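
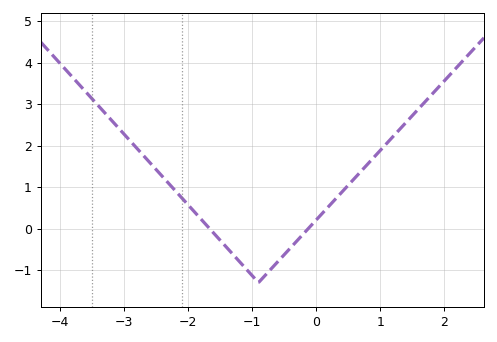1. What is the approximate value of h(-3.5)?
3.1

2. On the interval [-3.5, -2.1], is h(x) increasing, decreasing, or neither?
decreasing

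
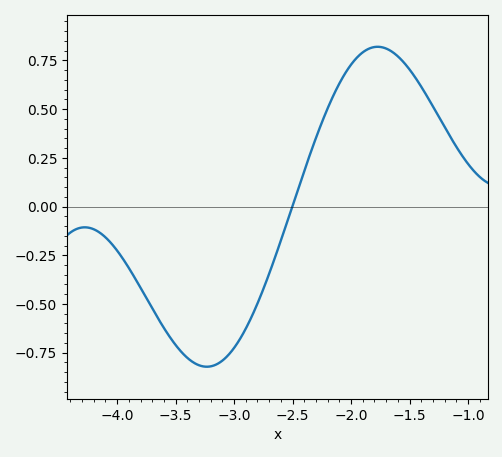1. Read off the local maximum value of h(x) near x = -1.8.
0.82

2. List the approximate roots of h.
-2.5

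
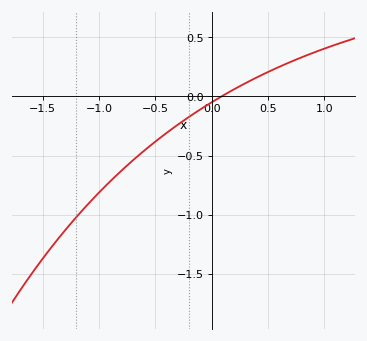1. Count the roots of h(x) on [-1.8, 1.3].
1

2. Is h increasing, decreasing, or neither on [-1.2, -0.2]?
increasing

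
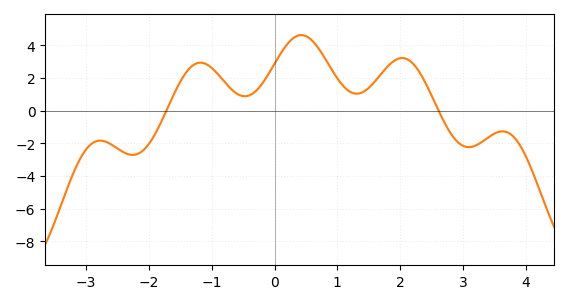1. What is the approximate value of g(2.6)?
0.105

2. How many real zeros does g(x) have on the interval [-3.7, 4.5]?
2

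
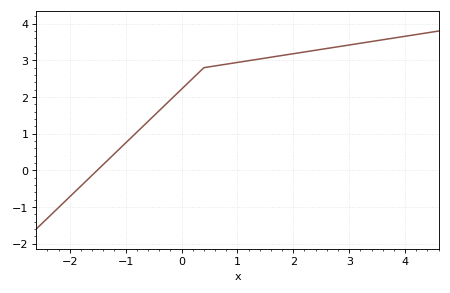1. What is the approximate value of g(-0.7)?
1.2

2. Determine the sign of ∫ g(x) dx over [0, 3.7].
positive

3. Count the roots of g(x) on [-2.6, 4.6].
1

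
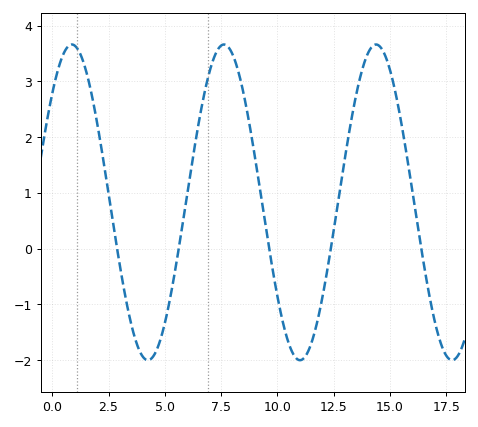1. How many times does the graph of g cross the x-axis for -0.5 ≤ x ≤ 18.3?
5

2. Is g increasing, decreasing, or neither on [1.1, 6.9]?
neither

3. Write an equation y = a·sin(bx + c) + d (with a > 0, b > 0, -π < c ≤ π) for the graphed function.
y = 2.83sin(0.93x + 0.76) + 0.83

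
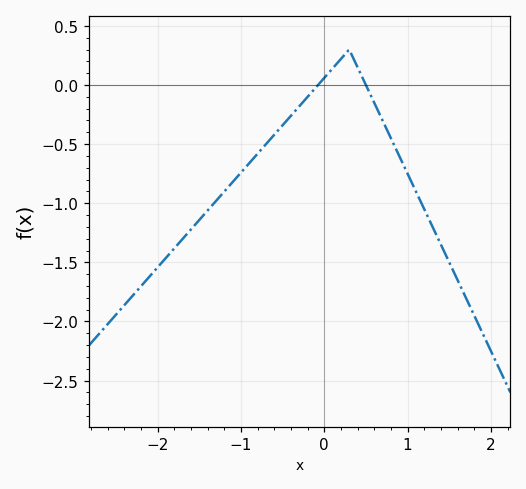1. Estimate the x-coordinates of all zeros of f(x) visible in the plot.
-0.1, 0.5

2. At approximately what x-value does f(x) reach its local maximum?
0.3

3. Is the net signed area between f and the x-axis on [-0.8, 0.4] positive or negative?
negative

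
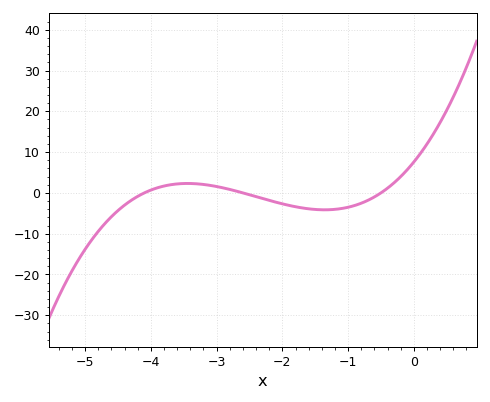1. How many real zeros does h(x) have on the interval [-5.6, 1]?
3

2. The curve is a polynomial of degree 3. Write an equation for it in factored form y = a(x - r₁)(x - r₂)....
y = 1.42(x + 4.1)(x + 2.6)(x + 0.5)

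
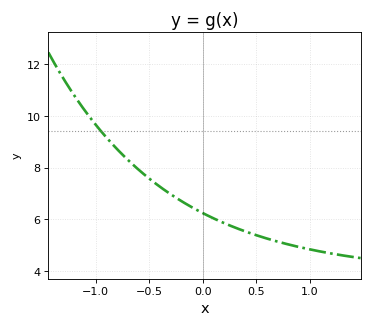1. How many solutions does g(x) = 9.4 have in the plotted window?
1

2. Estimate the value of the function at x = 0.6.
5.2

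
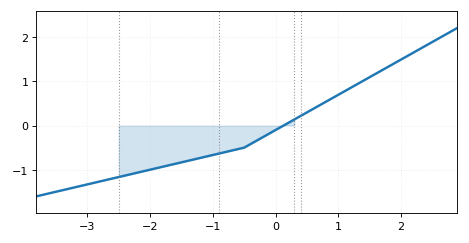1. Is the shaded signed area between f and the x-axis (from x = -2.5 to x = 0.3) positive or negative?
negative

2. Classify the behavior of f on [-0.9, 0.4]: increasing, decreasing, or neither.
increasing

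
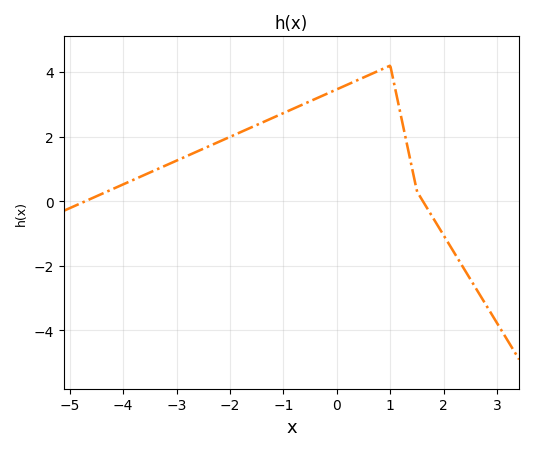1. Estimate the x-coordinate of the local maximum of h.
0.999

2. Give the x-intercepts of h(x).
-4.71, 1.61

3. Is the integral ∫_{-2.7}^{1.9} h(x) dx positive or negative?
positive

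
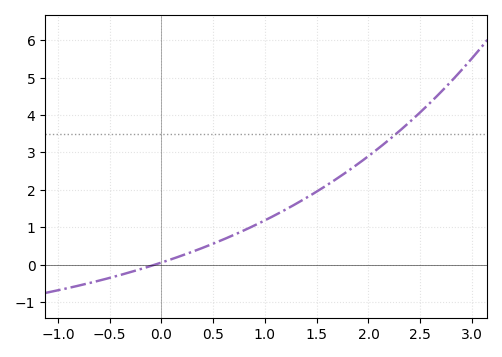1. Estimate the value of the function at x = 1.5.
2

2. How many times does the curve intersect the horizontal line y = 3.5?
1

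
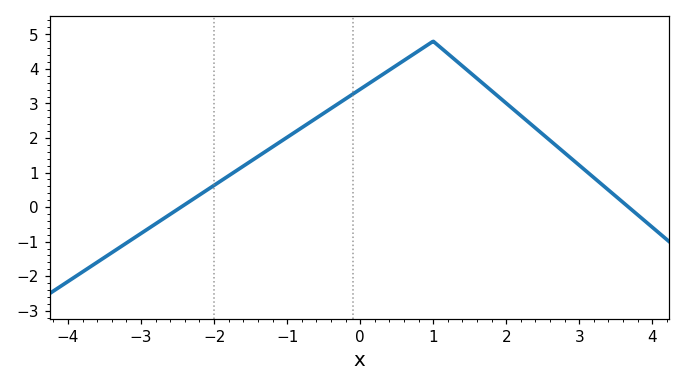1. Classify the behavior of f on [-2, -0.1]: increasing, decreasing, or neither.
increasing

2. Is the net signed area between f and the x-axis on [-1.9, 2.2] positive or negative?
positive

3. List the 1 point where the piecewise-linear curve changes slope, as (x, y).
(1, 4.8)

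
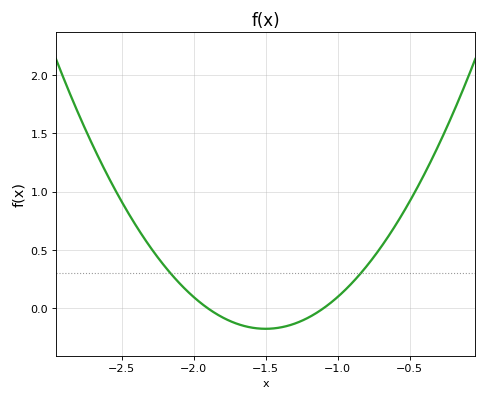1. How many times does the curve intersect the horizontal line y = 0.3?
2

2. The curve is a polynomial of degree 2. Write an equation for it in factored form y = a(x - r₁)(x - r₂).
y = 1.09(x + 1.9)(x + 1.1)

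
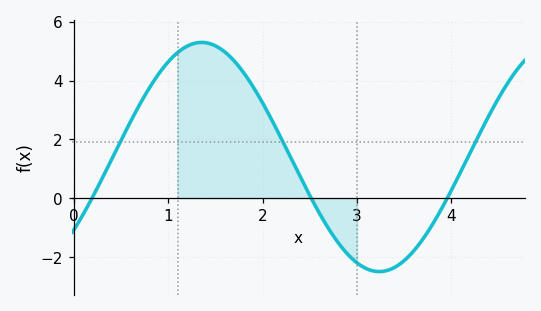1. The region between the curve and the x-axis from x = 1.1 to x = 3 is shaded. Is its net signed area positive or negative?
positive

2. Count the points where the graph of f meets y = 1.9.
3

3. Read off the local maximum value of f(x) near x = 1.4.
5.2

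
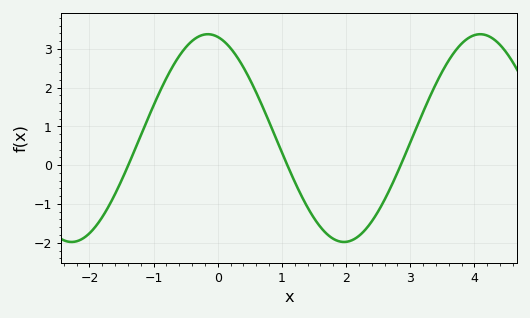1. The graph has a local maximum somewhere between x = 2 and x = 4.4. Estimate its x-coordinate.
4.09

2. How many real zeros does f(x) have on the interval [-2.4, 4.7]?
3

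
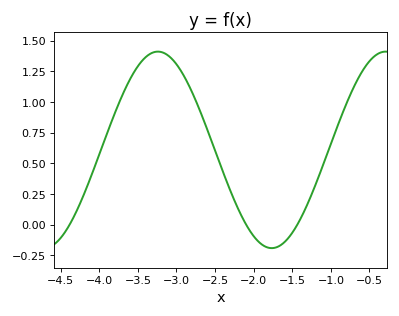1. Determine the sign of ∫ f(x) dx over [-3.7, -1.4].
positive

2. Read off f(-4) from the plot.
0.58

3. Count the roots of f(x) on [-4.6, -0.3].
3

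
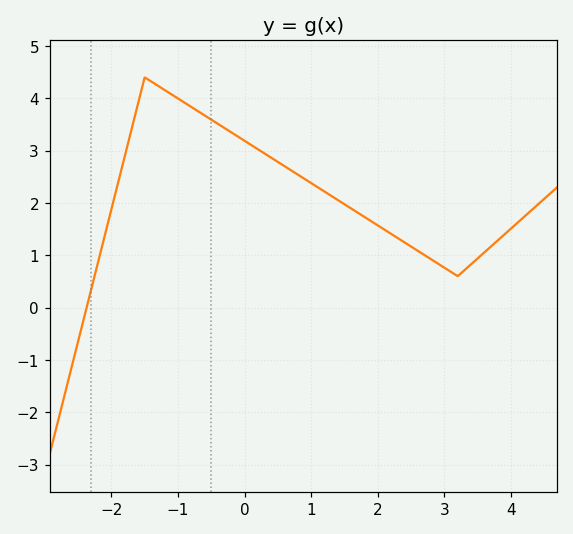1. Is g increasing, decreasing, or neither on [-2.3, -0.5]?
neither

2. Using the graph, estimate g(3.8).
1.28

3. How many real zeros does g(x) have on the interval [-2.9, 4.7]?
1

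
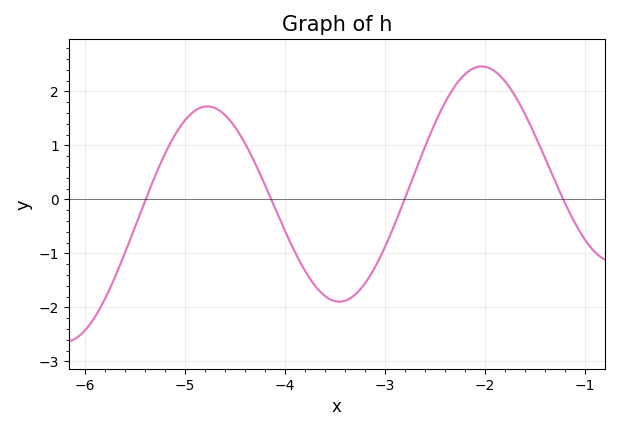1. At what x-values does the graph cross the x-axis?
-5.39, -4.14, -2.8, -1.22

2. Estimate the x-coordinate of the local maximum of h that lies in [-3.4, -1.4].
-2.03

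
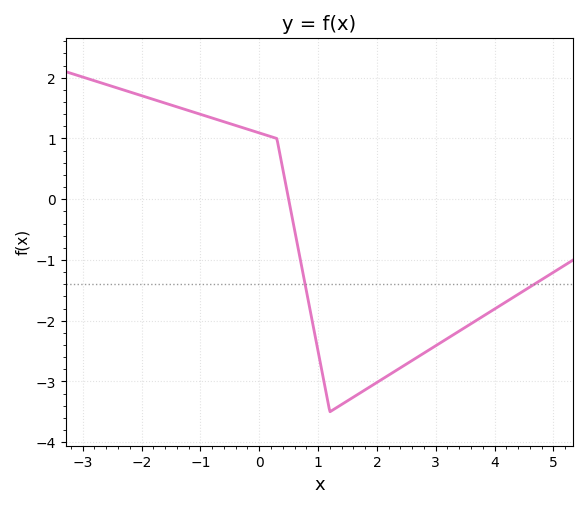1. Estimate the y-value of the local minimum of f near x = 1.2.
-3.5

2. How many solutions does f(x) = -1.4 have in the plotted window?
2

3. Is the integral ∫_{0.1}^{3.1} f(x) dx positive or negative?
negative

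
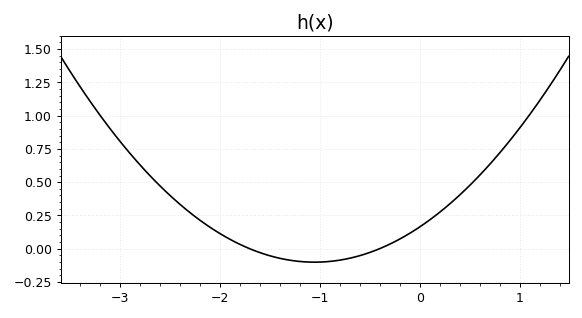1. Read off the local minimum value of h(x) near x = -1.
-0.101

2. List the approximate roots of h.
-1.7, -0.4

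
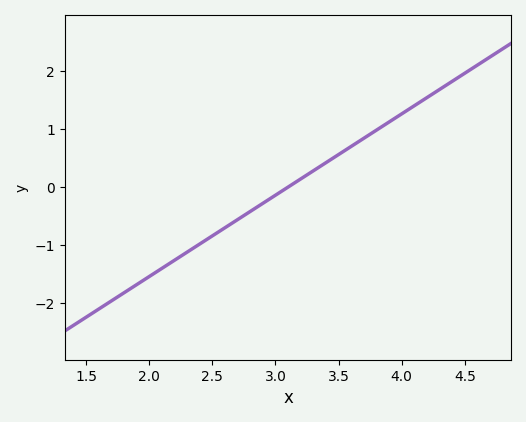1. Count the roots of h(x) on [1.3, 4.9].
1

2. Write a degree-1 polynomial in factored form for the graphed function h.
y = 1.4(x - 3.1)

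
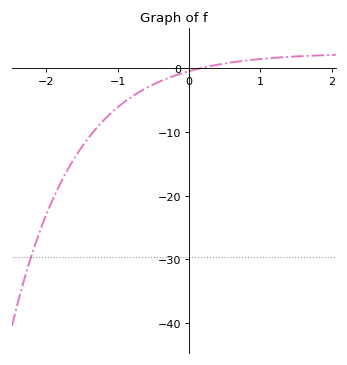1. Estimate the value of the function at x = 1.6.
1.95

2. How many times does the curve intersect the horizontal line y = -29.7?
1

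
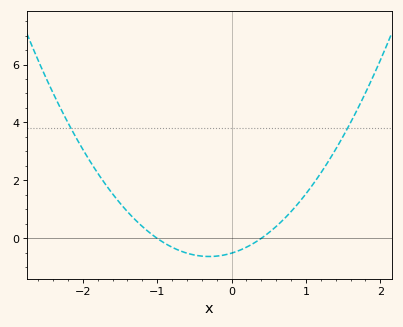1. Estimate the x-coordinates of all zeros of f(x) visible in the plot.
-1, 0.4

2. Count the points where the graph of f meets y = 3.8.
2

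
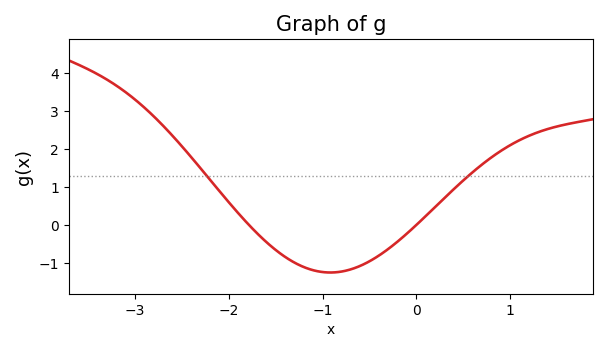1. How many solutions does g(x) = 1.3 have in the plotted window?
2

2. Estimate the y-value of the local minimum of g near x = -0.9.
-1.25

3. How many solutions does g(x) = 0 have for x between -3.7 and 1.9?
2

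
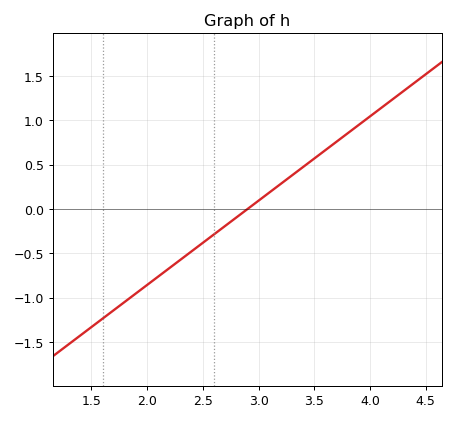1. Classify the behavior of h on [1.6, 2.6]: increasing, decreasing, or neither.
increasing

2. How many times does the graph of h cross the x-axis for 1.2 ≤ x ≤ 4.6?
1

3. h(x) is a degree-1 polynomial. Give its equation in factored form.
y = 0.95(x - 2.9)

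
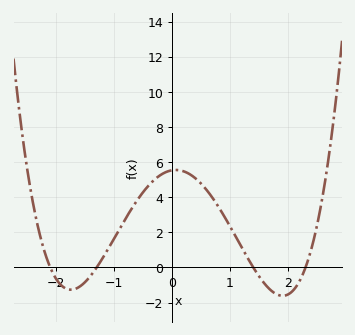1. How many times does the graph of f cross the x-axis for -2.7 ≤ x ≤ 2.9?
4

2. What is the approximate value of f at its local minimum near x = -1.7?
-1.27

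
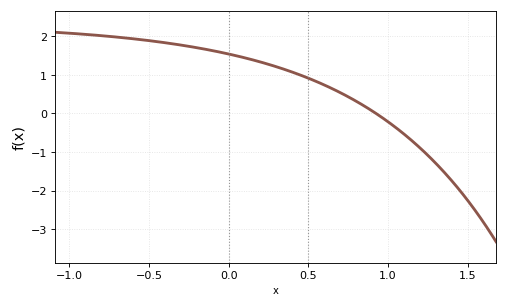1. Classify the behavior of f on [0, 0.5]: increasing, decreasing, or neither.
decreasing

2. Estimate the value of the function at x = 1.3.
-1.3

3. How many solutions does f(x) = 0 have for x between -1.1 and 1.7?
1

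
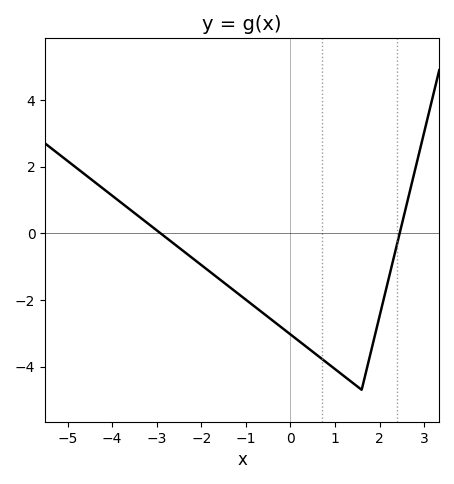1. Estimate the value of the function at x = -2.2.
-0.742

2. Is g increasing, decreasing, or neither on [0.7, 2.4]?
neither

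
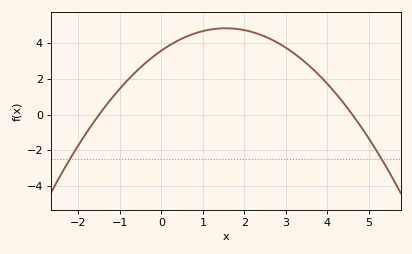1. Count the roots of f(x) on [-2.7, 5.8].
2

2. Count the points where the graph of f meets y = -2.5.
2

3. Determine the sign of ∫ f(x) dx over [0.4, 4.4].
positive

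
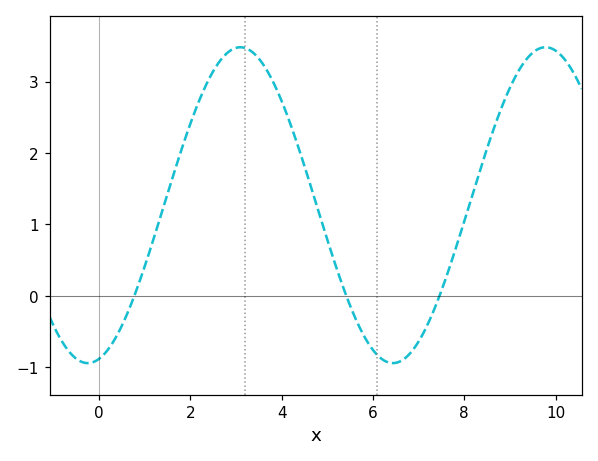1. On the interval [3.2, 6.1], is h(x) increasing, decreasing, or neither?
decreasing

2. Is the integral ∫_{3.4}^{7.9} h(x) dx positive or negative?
positive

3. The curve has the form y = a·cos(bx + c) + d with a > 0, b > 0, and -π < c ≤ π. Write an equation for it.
y = 2.21cos(0.94x - 2.9) + 1.27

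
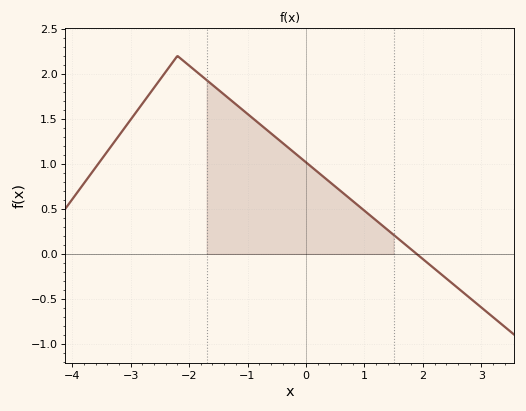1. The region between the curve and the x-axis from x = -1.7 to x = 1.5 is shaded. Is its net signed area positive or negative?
positive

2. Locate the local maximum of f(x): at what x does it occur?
-2.2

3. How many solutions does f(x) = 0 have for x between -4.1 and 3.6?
1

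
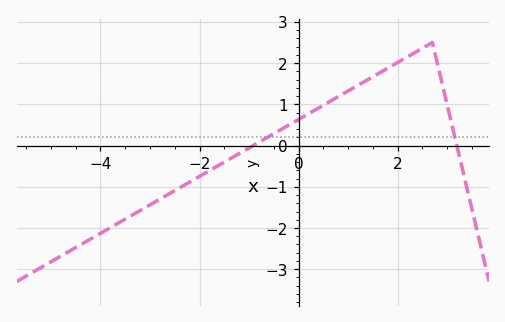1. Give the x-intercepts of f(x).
-0.919, 3.19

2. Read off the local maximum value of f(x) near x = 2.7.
2.5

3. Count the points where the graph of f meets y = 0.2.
2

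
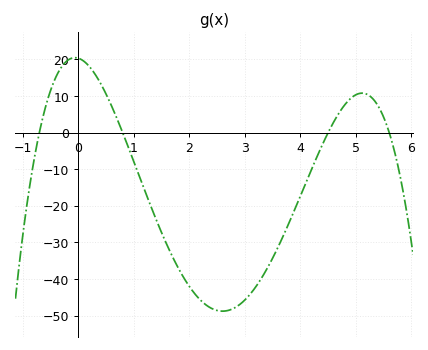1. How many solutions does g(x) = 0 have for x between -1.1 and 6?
4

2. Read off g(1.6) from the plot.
-30.7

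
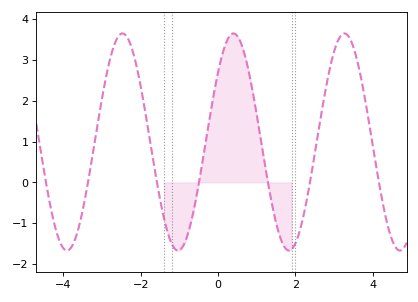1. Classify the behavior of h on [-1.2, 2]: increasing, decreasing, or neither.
neither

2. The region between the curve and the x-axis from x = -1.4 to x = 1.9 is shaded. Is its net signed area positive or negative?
positive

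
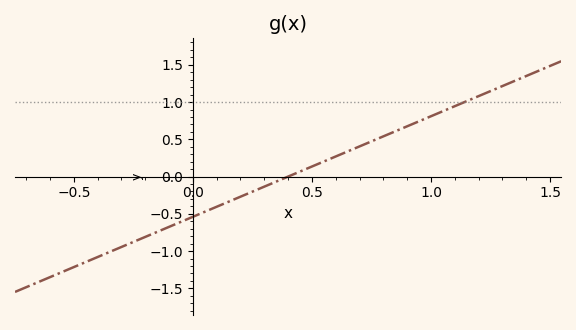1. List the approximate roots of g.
0.4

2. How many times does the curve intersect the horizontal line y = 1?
1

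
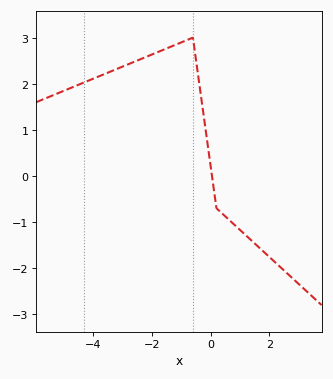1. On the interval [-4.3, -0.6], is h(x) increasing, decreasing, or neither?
increasing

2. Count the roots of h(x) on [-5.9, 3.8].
1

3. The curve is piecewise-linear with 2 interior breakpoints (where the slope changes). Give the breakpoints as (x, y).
(-0.6, 3); (0.2, -0.7)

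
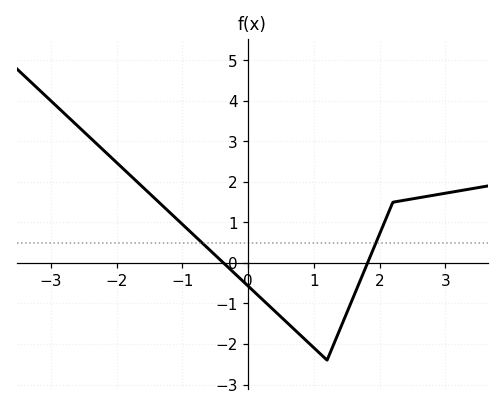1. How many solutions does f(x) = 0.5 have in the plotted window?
2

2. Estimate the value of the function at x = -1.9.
2.32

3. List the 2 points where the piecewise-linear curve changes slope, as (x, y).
(1.2, -2.4); (2.2, 1.5)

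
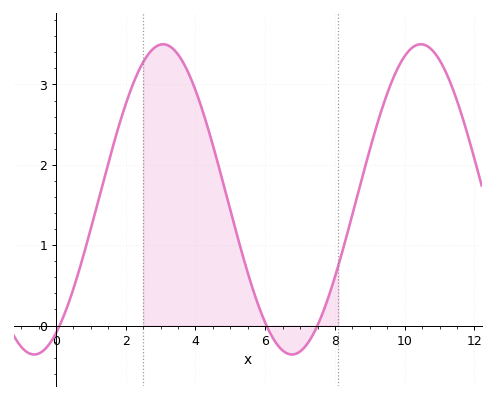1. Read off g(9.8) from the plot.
3.2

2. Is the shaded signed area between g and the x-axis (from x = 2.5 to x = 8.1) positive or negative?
positive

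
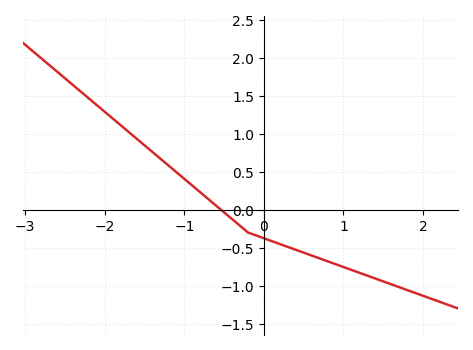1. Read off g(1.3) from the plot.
-0.85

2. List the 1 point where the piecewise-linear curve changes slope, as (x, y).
(-0.2, -0.3)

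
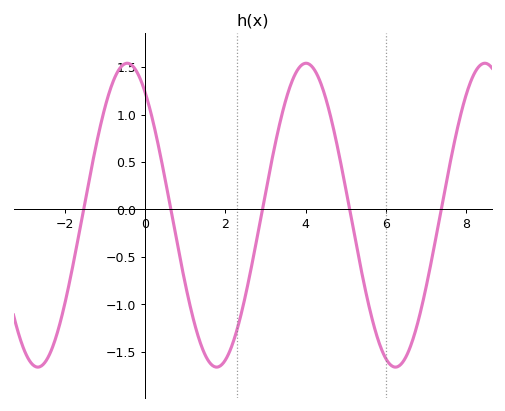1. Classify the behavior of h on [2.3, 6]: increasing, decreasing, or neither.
neither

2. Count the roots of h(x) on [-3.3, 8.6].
5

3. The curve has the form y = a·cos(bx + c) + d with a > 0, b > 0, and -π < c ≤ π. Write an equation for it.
y = 1.6cos(1.4x + 0.63) - 0.06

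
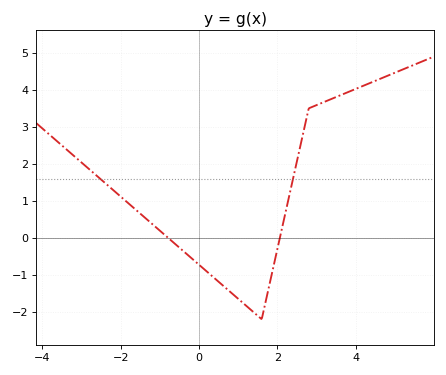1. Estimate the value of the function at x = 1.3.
-1.92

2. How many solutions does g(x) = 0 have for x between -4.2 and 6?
2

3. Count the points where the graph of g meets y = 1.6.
2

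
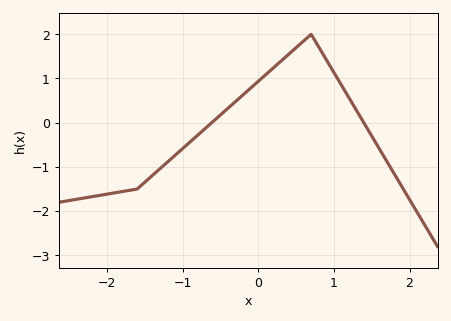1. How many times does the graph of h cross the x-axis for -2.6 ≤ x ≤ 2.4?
2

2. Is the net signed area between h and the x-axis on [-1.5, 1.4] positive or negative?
positive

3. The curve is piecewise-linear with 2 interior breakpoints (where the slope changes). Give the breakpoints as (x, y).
(-1.6, -1.5); (0.7, 2)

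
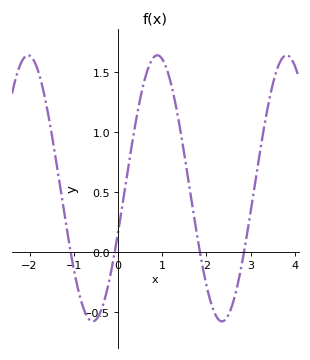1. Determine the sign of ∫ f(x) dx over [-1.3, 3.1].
positive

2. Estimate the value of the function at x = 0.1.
0.391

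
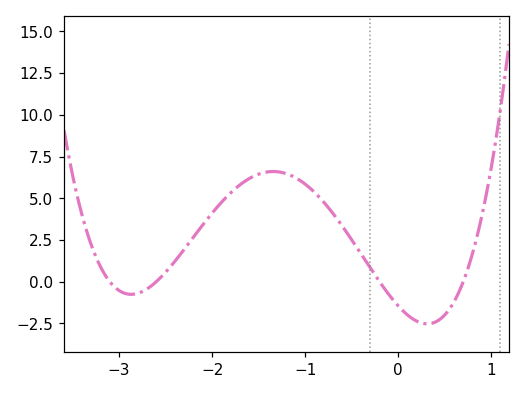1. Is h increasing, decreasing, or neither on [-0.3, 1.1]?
neither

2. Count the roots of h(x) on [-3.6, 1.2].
4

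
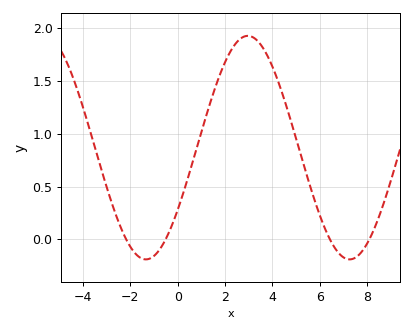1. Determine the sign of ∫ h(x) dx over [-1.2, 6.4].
positive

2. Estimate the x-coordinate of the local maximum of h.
3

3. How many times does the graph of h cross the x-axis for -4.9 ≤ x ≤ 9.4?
4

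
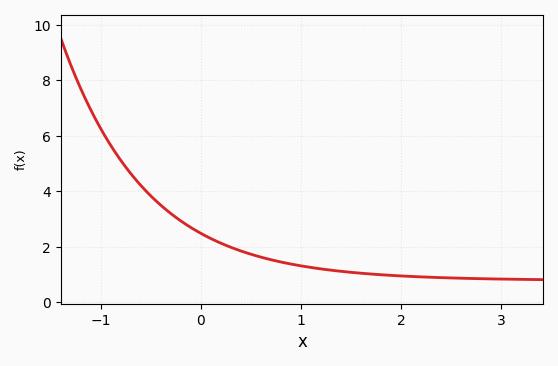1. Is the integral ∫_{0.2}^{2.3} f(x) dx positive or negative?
positive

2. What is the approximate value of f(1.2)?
1.2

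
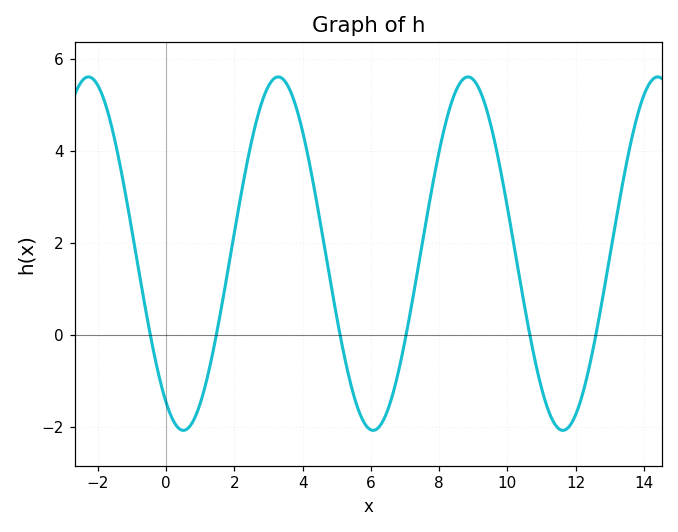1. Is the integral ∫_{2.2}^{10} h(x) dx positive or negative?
positive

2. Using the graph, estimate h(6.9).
-0.4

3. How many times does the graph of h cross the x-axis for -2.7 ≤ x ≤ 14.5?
6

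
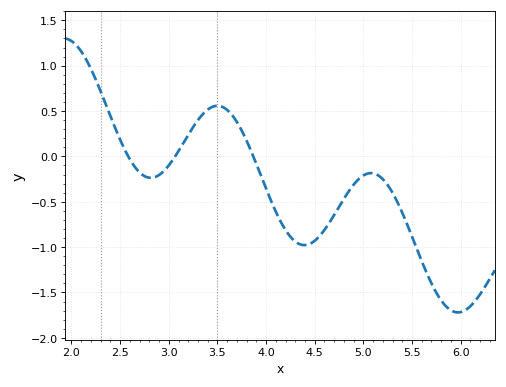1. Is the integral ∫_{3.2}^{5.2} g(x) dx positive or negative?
negative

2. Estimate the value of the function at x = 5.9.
-1.7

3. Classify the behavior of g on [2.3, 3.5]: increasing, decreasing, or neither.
neither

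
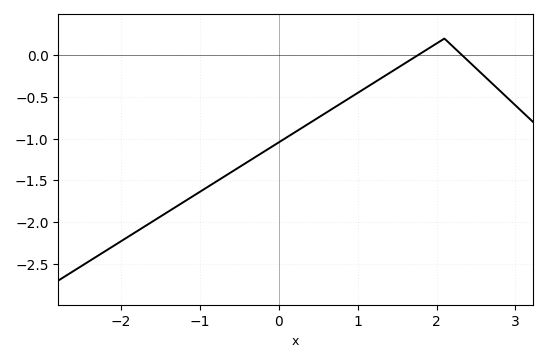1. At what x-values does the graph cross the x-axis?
1.8, 2.3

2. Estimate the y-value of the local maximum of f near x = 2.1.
0.2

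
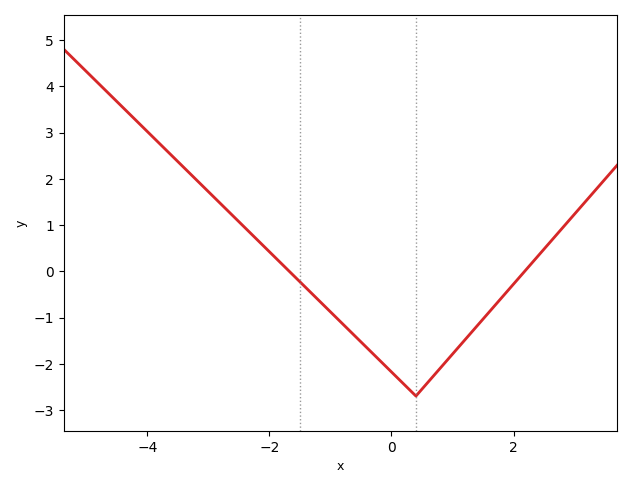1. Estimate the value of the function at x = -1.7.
0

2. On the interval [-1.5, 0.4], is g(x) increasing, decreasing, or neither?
decreasing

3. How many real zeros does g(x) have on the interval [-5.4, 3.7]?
2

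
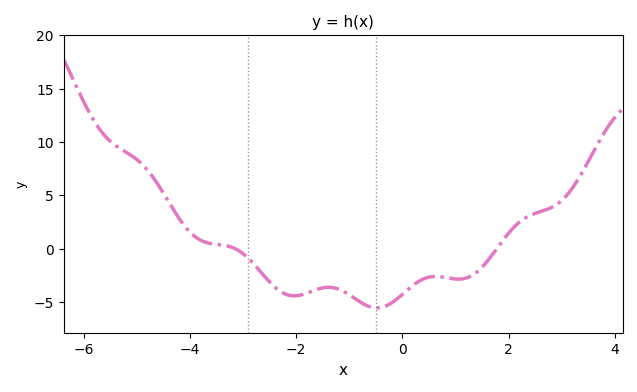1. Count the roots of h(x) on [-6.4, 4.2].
2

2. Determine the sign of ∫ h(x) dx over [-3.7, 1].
negative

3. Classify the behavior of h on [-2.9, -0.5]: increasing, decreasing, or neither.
neither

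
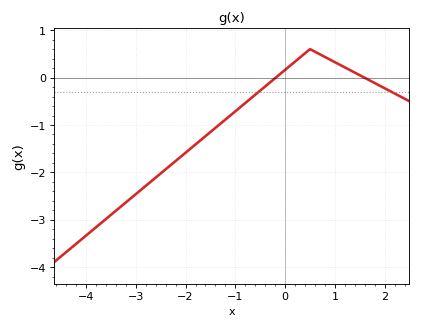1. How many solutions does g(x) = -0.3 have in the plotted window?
2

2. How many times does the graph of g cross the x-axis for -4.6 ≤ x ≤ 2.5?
2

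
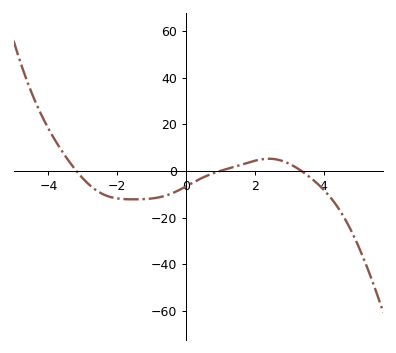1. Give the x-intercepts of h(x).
-3.19, 0.994, 3.36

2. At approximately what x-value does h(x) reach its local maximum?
2.41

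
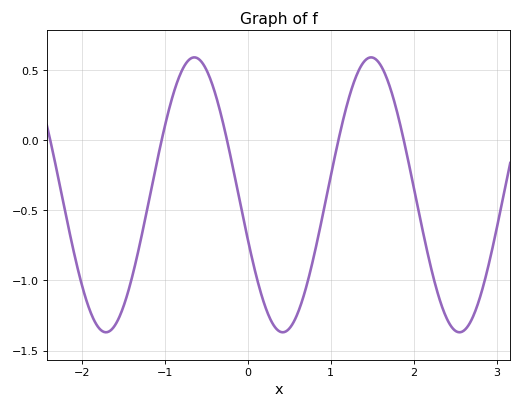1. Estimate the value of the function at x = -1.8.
-1.34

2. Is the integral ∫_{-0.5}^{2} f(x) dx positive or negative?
negative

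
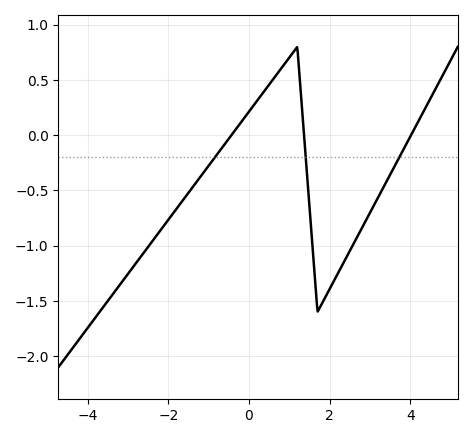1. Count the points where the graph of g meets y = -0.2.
3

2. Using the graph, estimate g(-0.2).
0.115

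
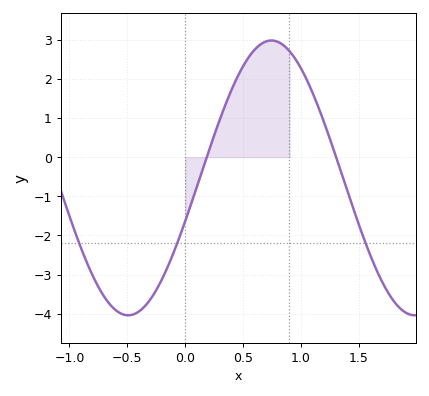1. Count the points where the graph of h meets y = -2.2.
3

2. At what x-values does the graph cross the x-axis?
0.2, 1.3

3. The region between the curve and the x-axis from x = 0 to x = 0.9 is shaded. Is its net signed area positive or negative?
positive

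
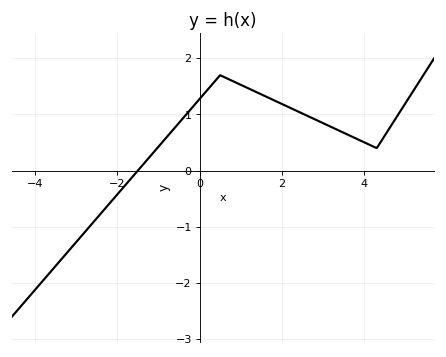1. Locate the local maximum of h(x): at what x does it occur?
0.499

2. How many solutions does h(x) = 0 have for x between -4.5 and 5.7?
1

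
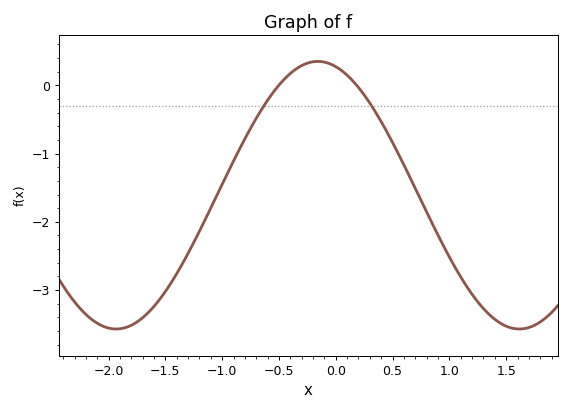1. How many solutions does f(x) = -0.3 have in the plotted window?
2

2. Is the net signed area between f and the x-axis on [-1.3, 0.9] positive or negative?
negative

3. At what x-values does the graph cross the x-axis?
-0.502, 0.184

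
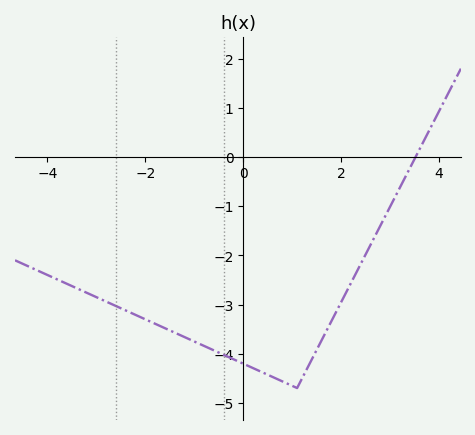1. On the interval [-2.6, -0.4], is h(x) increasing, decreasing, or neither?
decreasing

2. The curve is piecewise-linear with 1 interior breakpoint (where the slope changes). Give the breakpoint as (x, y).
(1.1, -4.7)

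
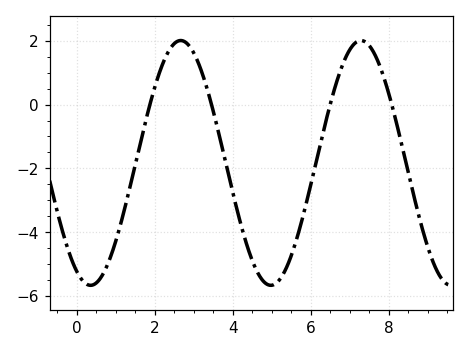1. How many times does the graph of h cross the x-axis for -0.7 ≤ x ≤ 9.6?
4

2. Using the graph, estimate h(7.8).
1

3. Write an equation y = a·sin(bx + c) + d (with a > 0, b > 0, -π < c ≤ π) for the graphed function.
y = 3.84sin(1.4x - 2) - 1.83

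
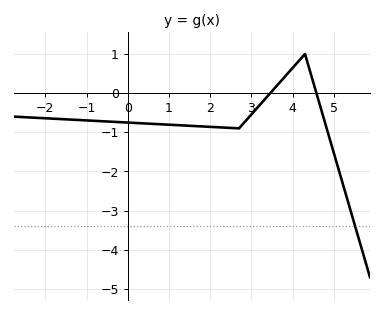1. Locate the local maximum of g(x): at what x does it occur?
4.2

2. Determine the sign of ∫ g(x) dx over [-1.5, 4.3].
negative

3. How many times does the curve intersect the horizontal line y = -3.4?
1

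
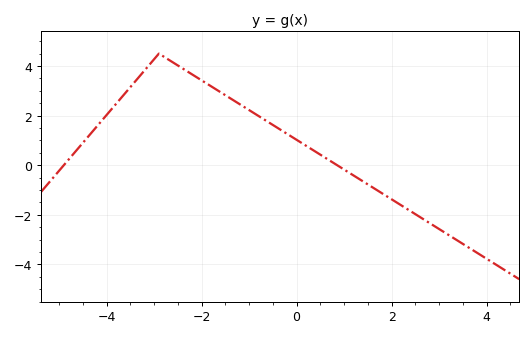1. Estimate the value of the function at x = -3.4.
3.38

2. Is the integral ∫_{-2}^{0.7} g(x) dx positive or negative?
positive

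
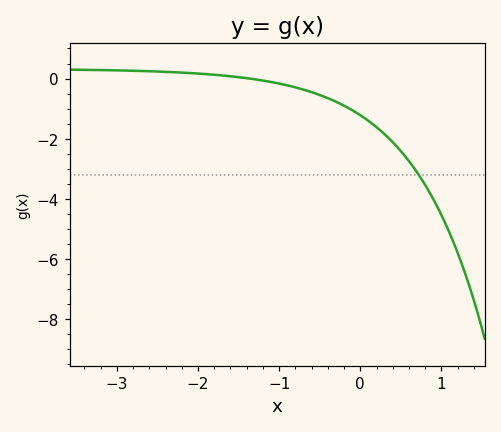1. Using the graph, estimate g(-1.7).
0.102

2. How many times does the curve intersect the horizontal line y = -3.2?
1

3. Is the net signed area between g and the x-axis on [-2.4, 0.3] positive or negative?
negative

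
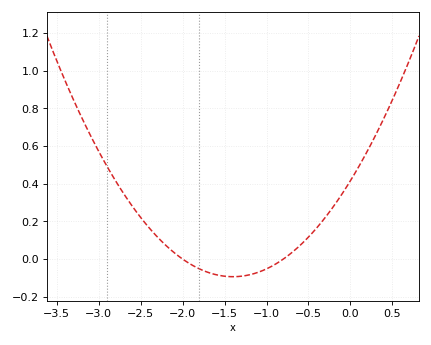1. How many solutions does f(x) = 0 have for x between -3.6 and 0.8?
2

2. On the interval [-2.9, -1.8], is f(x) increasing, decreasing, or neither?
decreasing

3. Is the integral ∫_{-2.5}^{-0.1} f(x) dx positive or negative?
positive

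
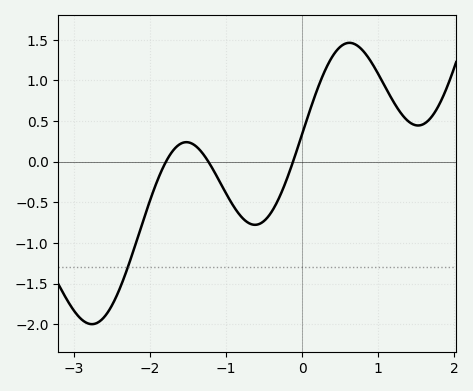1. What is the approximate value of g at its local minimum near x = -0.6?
-0.778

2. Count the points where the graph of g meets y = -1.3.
1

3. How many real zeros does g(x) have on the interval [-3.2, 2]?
3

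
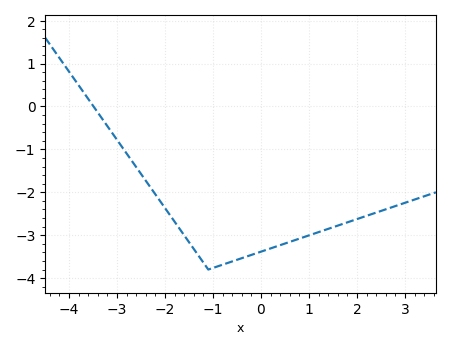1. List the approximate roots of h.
-3.49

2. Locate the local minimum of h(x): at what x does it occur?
-1.1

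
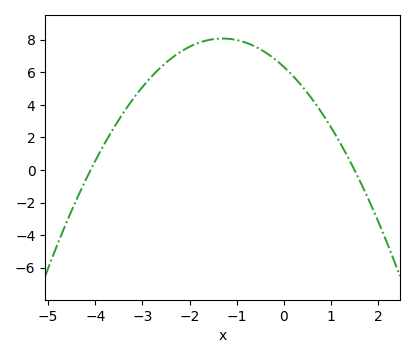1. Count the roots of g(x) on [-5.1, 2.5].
2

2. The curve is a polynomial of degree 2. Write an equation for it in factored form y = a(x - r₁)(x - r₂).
y = -1.03(x + 4.1)(x - 1.5)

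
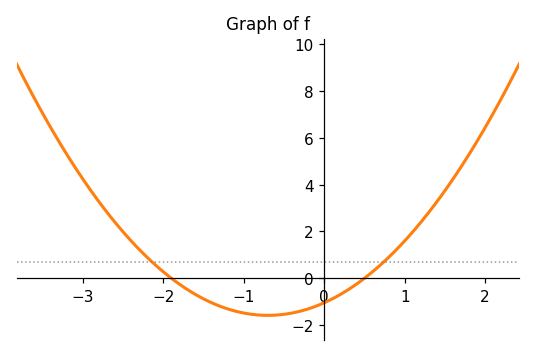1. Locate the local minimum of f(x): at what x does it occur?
-0.7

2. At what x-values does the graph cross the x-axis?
-1.9, 0.5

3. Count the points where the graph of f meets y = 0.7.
2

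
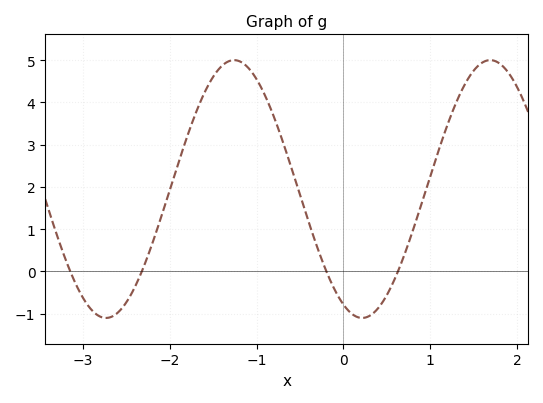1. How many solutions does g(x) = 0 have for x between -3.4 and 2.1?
4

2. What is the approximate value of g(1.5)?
4.8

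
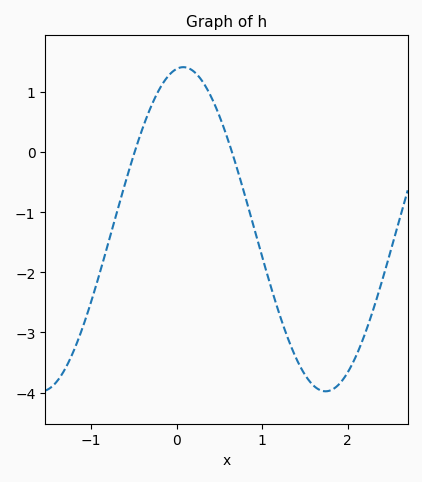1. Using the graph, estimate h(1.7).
-4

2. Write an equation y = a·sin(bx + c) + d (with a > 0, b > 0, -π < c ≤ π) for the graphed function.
y = 2.7sin(1.9x + 1.4) - 1.28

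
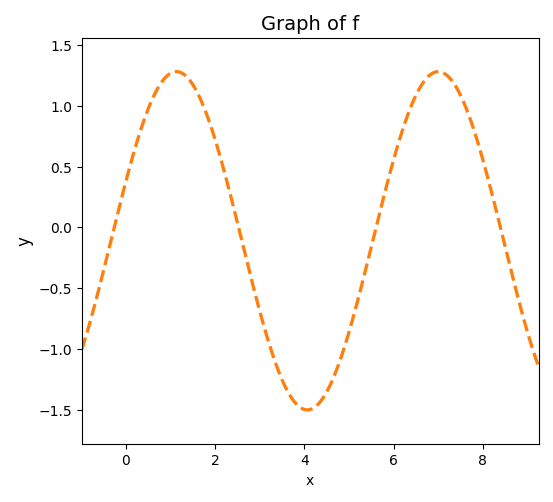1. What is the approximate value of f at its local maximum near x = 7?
1.28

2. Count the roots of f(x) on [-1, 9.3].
4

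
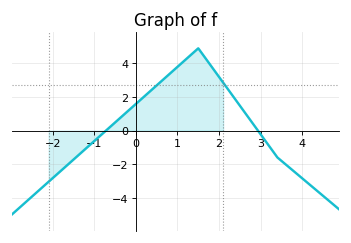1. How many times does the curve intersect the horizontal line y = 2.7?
2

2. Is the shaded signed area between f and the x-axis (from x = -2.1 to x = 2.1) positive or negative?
positive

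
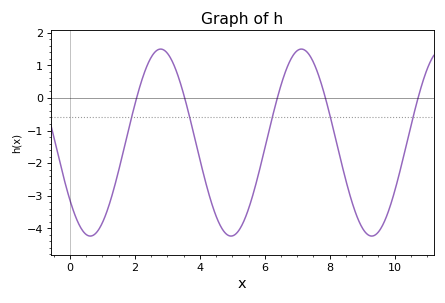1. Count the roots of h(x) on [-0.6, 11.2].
5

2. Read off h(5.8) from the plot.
-2.4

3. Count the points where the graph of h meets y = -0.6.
5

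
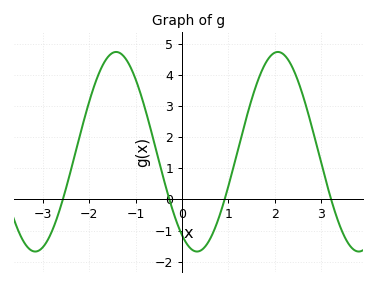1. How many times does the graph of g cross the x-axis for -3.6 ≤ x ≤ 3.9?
4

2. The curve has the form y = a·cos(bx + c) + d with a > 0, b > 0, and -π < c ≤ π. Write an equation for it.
y = 3.2cos(1.8x + 2.56) + 1.53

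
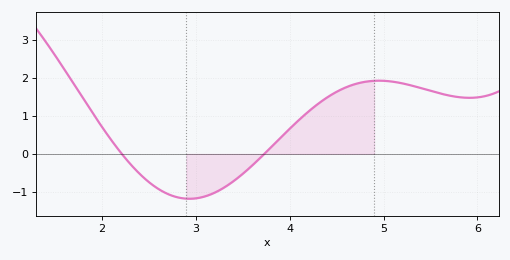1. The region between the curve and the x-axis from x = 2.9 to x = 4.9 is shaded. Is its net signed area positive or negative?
positive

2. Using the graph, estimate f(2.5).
-0.7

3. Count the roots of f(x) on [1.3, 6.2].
2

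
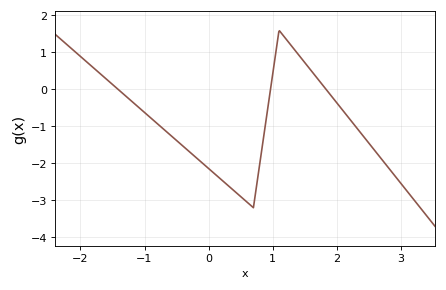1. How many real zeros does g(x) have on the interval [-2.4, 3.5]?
3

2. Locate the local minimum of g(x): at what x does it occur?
0.7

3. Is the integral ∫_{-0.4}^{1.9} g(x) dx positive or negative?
negative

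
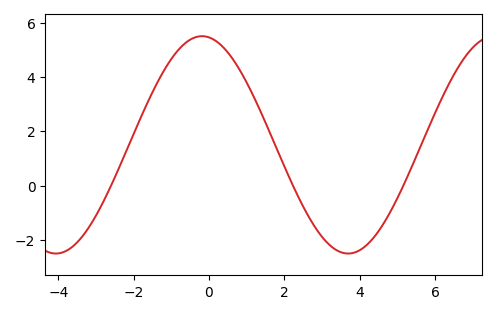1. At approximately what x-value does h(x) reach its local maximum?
-0.181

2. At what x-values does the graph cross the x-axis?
-2.6, 2.23, 5.16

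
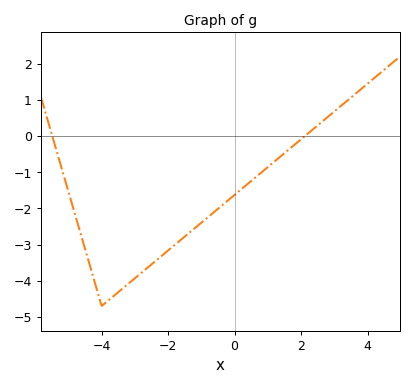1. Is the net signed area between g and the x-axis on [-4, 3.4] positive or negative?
negative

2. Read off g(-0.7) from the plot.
-2.16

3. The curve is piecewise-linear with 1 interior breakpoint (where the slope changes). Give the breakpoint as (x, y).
(-4, -4.7)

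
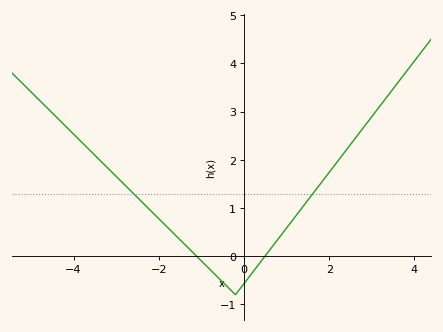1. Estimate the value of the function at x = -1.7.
0.516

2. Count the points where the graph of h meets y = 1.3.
2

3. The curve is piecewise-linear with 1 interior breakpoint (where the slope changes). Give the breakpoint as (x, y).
(-0.2, -0.8)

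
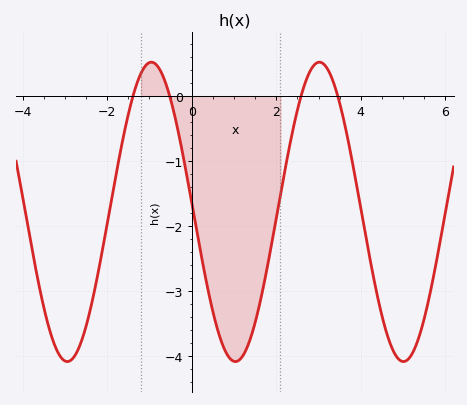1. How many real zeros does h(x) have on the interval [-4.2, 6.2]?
4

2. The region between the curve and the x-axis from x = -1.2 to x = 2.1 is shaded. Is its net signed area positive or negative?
negative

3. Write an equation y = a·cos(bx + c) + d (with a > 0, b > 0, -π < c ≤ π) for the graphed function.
y = 2.3cos(1.6x + 1.5) - 1.78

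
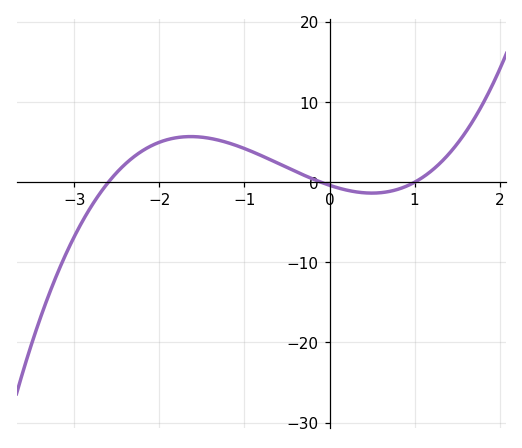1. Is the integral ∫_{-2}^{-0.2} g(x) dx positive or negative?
positive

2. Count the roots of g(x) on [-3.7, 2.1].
3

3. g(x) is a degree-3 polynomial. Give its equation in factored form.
y = 1.46(x + 2.6)(x + 0.1)(x - 1)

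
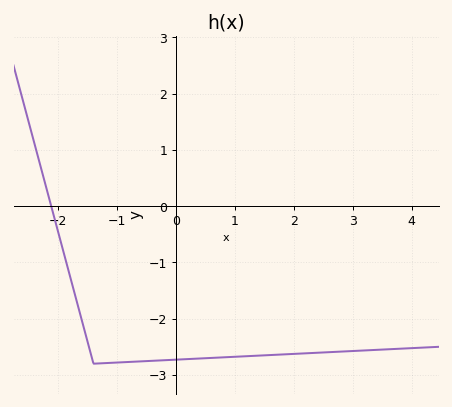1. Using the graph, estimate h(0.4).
-2.7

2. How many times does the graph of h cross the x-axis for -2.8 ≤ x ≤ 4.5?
1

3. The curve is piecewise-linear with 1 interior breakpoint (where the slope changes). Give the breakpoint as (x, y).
(-1.4, -2.8)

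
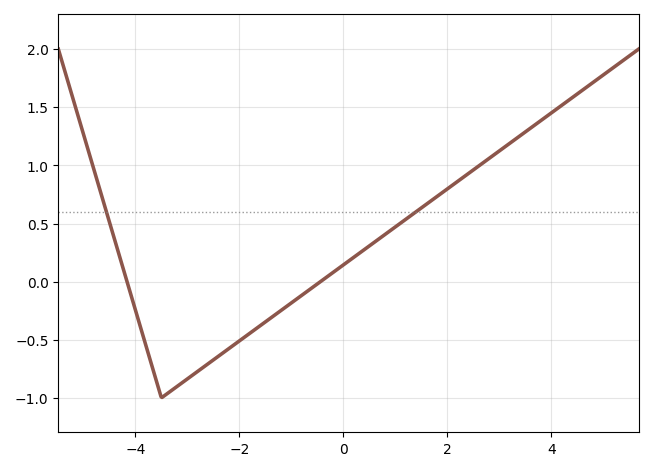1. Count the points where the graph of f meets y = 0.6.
2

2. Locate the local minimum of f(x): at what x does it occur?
-3.5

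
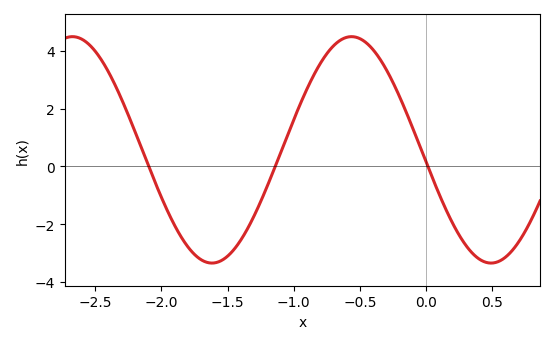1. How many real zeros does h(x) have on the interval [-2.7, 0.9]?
3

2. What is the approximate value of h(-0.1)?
1.4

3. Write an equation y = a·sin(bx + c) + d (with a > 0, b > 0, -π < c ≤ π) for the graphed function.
y = 3.92sin(3x - 3) + 0.57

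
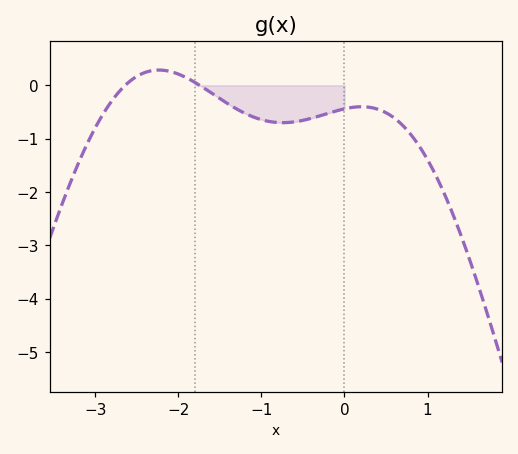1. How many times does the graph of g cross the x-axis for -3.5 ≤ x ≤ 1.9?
2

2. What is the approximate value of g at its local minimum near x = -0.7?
-0.701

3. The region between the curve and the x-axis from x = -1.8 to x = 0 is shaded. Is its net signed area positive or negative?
negative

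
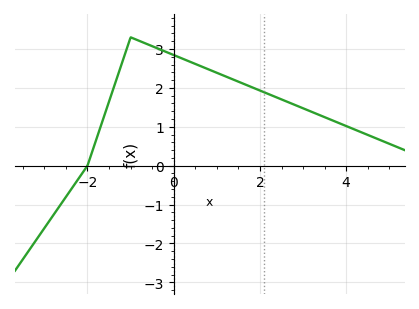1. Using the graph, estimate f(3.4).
1.3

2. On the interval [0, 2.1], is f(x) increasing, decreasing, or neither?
decreasing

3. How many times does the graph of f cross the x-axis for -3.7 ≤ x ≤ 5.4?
1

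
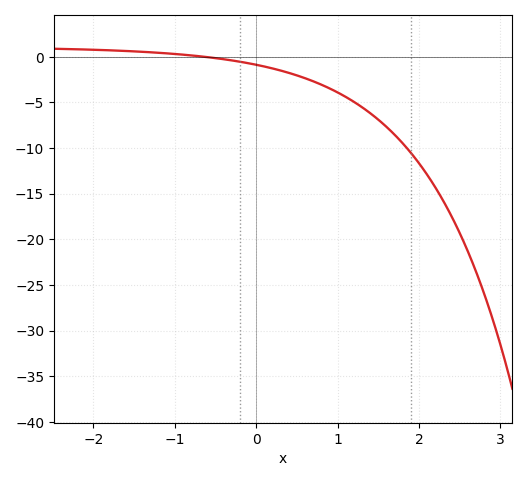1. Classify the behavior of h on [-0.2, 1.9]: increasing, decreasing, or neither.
decreasing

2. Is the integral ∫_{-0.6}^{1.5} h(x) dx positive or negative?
negative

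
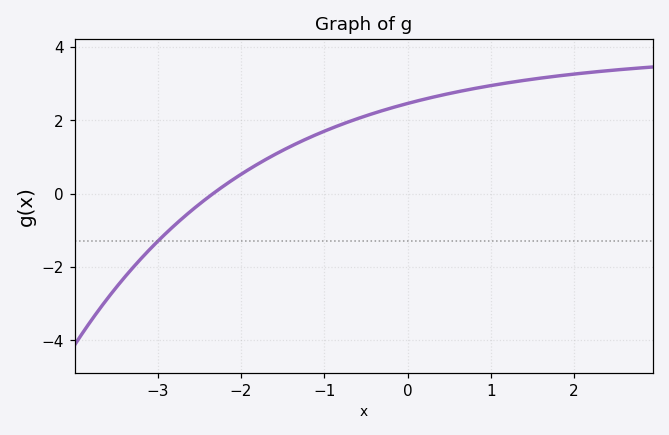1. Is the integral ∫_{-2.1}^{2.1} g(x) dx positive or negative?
positive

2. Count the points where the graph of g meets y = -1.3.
1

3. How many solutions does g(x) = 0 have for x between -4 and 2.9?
1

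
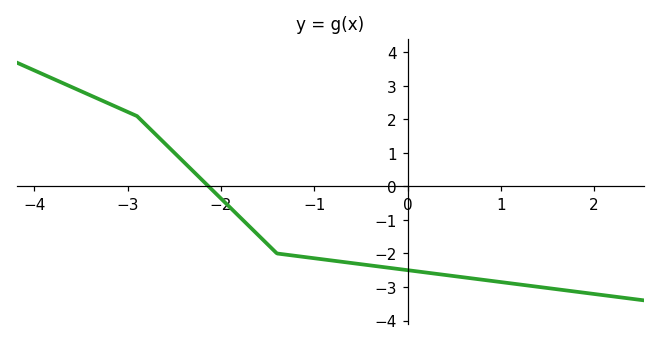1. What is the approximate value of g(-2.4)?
0.7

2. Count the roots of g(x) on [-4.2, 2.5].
1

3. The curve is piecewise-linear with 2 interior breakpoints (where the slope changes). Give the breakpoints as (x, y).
(-2.9, 2.1); (-1.4, -2)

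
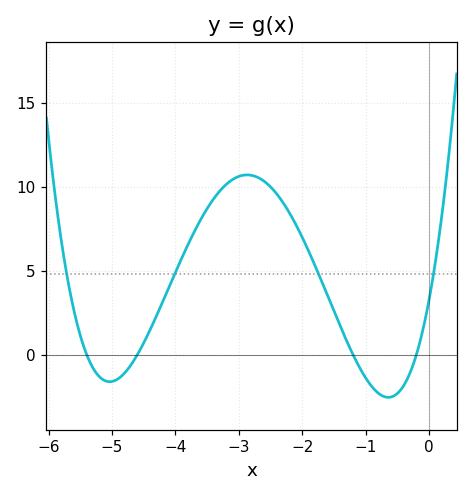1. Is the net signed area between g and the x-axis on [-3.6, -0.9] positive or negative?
positive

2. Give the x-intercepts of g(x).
-5.4, -4.6, -1.2, -0.2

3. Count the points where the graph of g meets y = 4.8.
4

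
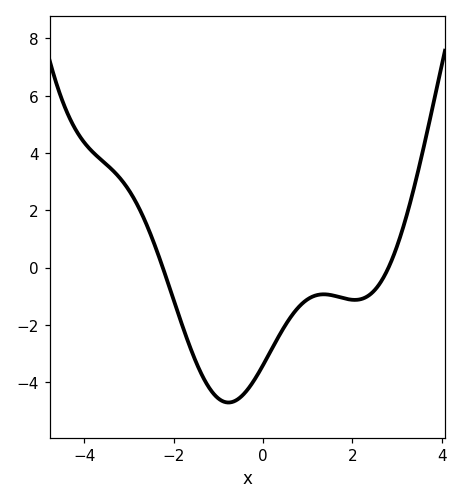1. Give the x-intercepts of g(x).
-2.2, 2.8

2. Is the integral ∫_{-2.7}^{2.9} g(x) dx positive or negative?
negative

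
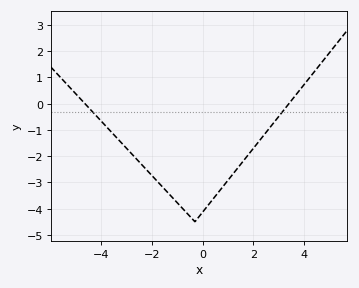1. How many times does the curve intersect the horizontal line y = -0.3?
2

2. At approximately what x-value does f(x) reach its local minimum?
-0.303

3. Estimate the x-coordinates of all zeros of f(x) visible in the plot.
-4.63, 3.39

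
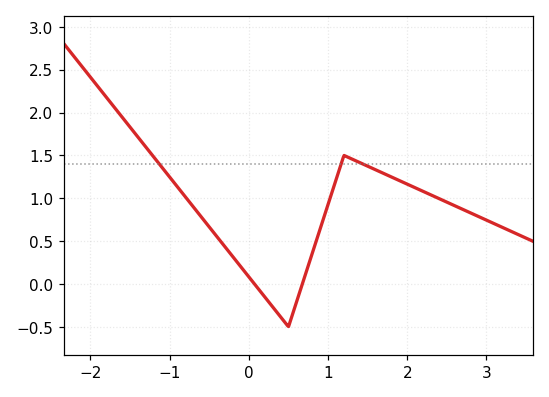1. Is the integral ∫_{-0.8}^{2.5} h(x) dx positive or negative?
positive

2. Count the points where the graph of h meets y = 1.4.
3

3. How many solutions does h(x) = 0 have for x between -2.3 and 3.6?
2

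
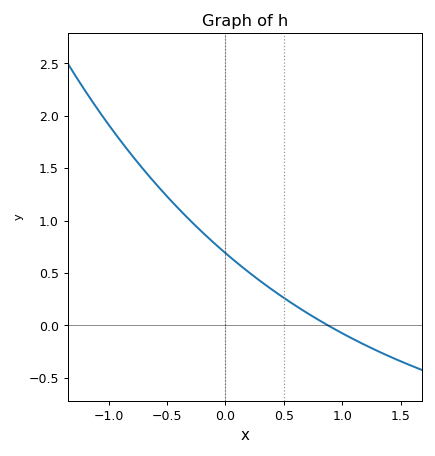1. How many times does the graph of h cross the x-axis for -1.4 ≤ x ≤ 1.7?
1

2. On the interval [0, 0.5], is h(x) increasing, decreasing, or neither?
decreasing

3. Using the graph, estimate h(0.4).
0.34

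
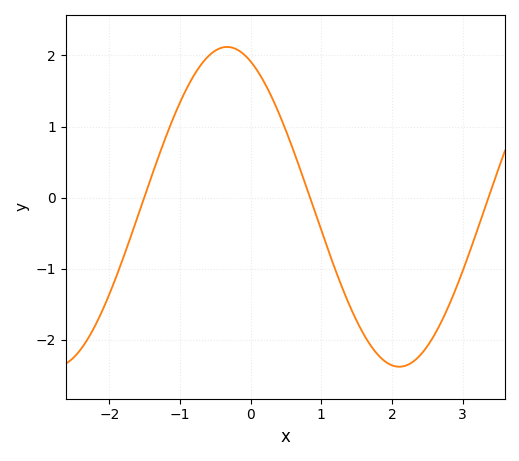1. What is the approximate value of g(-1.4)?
0.306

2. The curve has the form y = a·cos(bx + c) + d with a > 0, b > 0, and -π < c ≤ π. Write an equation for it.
y = 2.25cos(1.29x + 0.43) - 0.13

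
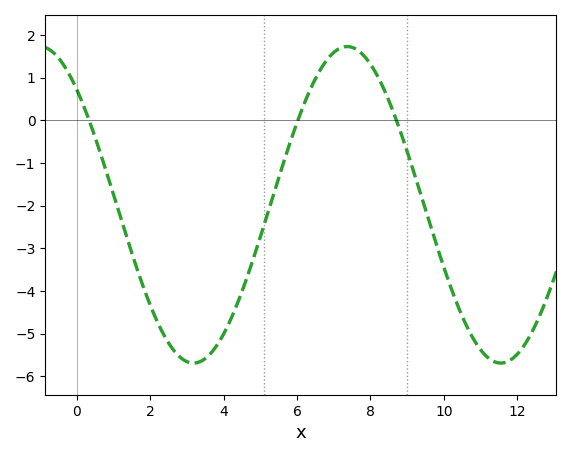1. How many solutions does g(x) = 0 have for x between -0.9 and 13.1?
3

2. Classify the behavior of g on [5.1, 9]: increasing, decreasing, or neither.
neither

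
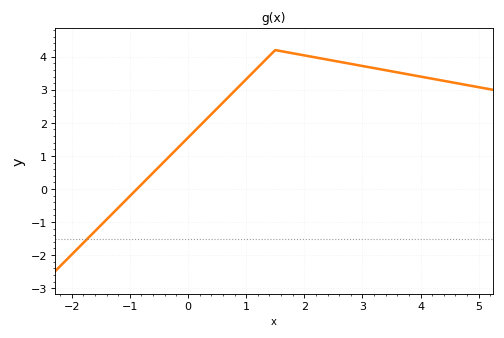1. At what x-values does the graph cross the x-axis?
-0.8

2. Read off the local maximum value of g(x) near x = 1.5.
4.2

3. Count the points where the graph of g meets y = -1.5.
1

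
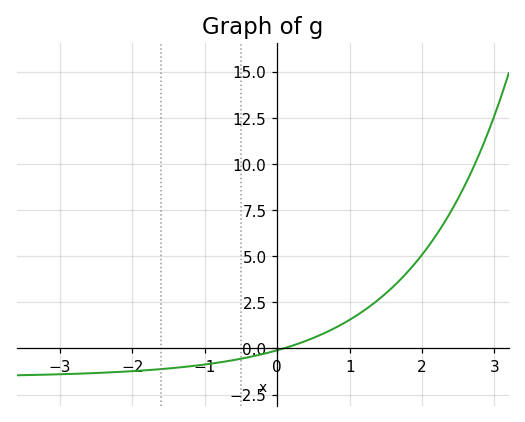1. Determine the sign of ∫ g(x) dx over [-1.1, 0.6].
negative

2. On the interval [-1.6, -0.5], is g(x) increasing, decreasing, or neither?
increasing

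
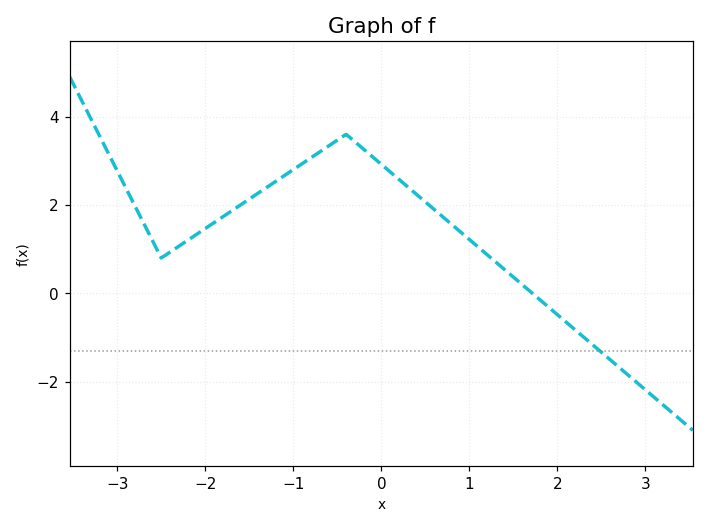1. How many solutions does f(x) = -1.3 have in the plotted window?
1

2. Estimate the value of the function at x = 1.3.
0.8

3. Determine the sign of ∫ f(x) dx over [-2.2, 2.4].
positive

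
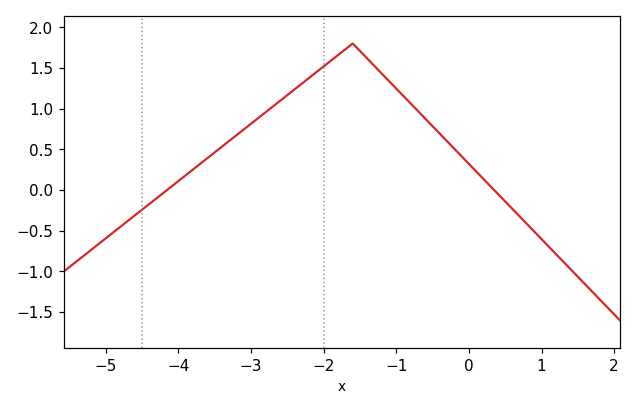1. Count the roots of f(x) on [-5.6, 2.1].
2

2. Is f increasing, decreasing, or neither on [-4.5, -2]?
increasing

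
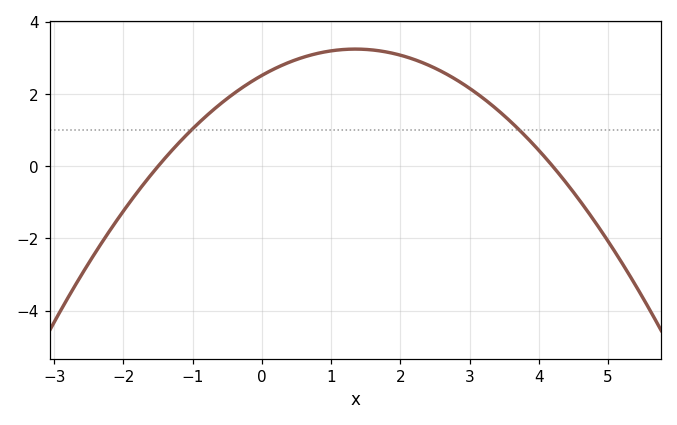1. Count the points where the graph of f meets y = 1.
2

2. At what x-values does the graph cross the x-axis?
-1.5, 4.2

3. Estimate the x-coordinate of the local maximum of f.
1.35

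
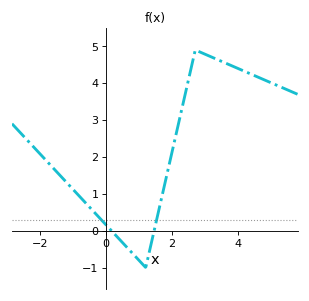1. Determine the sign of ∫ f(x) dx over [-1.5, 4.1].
positive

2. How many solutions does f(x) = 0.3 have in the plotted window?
2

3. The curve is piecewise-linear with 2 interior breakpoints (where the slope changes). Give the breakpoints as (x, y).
(1.2, -1); (2.7, 4.9)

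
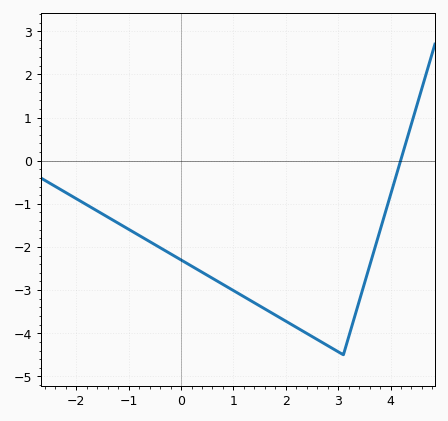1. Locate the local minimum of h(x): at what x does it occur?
3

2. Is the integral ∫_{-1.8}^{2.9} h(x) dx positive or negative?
negative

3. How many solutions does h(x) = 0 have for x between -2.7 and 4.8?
1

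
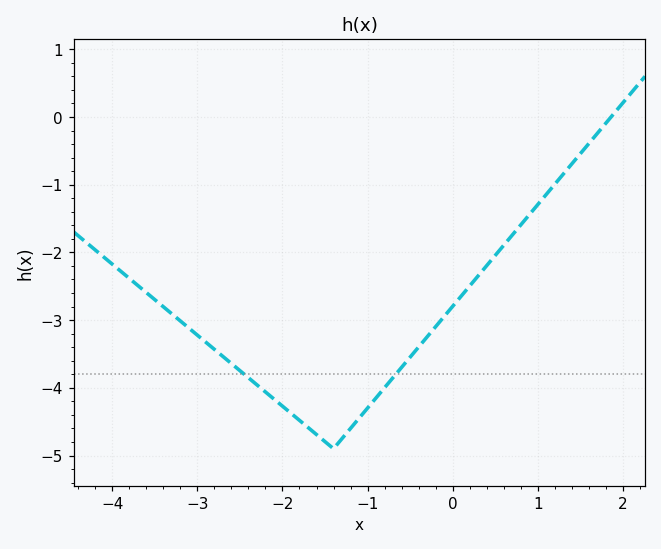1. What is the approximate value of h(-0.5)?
-3.55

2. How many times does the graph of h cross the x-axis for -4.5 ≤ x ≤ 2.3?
1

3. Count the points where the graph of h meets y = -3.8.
2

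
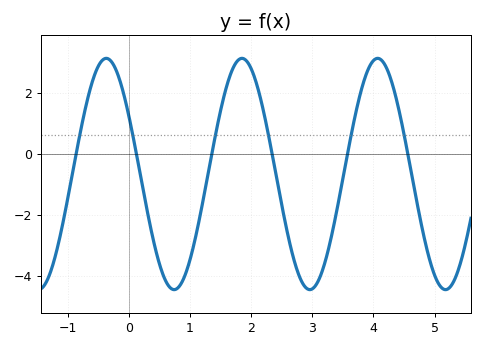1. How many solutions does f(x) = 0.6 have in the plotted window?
6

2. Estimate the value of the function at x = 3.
-4.4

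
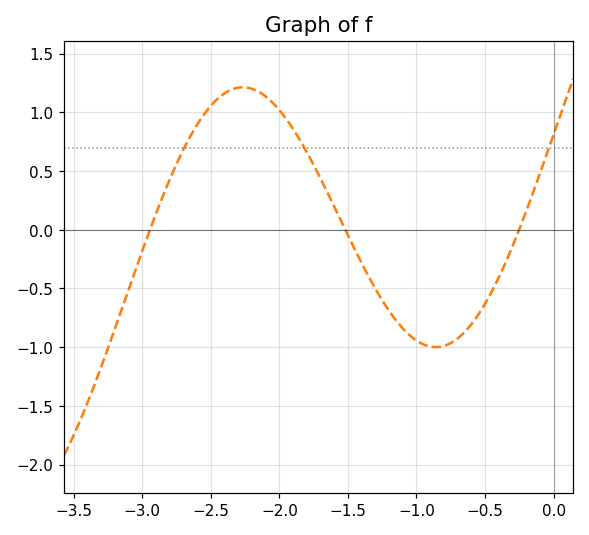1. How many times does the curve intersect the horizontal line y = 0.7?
3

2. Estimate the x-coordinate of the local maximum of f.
-2.27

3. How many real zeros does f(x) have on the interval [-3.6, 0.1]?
3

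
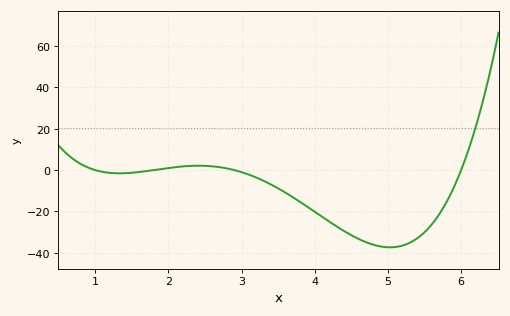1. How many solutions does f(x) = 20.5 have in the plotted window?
1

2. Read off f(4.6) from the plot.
-34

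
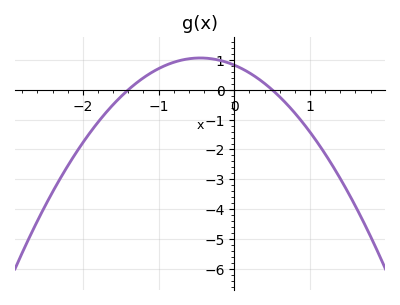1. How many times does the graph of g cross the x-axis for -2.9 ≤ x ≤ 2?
2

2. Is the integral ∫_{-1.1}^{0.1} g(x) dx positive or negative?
positive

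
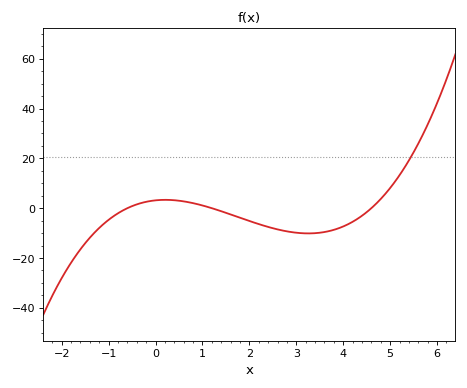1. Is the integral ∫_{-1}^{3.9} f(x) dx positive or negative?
negative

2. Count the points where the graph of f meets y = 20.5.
1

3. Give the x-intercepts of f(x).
-0.6, 1.2, 4.6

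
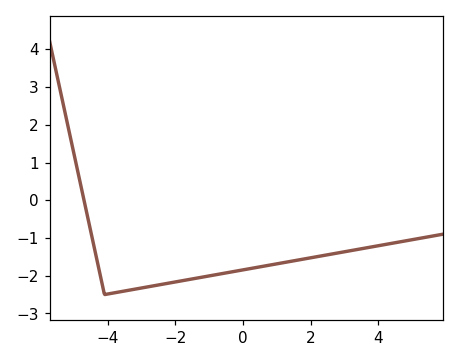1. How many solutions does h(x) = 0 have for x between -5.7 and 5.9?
1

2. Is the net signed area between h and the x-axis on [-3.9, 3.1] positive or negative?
negative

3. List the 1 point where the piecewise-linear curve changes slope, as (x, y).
(-4.1, -2.5)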